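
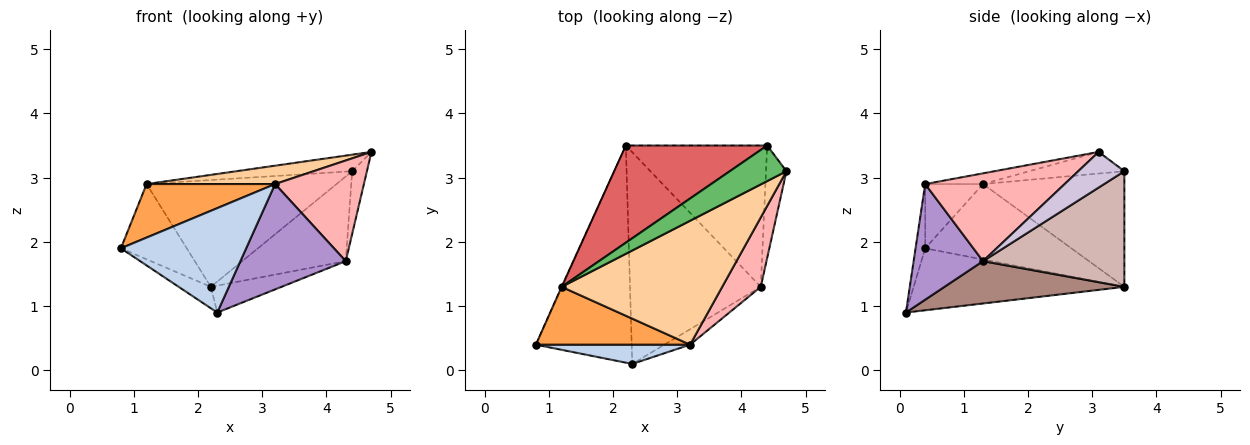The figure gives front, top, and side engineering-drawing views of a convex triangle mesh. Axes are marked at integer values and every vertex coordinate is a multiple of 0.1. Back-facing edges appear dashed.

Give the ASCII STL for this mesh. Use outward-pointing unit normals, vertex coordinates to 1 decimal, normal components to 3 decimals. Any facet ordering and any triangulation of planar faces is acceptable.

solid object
 facet normal -0.541 0.083 -0.837
  outer loop
   vertex 2.2 3.5 1.3
   vertex 2.3 0.1 0.9
   vertex 0.8 0.4 1.9
  endloop
 endfacet
 facet normal -0.075 -0.981 0.181
  outer loop
   vertex 3.2 0.4 2.9
   vertex 0.8 0.4 1.9
   vertex 2.3 0.1 0.9
  endloop
 endfacet
 facet normal -0.292 -0.650 0.702
  outer loop
   vertex 1.2 1.3 2.9
   vertex 0.8 0.4 1.9
   vertex 3.2 0.4 2.9
  endloop
 endfacet
 facet normal -0.066 -0.146 0.987
  outer loop
   vertex 1.2 1.3 2.9
   vertex 3.2 0.4 2.9
   vertex 4.7 3.1 3.4
  endloop
 endfacet
 facet normal -0.327 0.398 0.857
  outer loop
   vertex 1.2 1.3 2.9
   vertex 4.7 3.1 3.4
   vertex 4.4 3.5 3.1
  endloop
 endfacet
 facet normal -0.912 0.411 -0.005
  outer loop
   vertex 1.2 1.3 2.9
   vertex 2.2 3.5 1.3
   vertex 0.8 0.4 1.9
  endloop
 endfacet
 facet normal -0.482 0.648 0.590
  outer loop
   vertex 1.2 1.3 2.9
   vertex 4.4 3.5 3.1
   vertex 2.2 3.5 1.3
  endloop
 endfacet
 facet normal 0.791 -0.504 0.347
  outer loop
   vertex 4.3 1.3 1.7
   vertex 4.7 3.1 3.4
   vertex 3.2 0.4 2.9
  endloop
 endfacet
 facet normal 0.546 -0.829 -0.121
  outer loop
   vertex 4.3 1.3 1.7
   vertex 3.2 0.4 2.9
   vertex 2.3 0.1 0.9
  endloop
 endfacet
 facet normal 0.836 0.267 -0.480
  outer loop
   vertex 4.3 1.3 1.7
   vertex 4.4 3.5 3.1
   vertex 4.7 3.1 3.4
  endloop
 endfacet
 facet normal 0.306 0.120 -0.945
  outer loop
   vertex 4.3 1.3 1.7
   vertex 2.3 0.1 0.9
   vertex 2.2 3.5 1.3
  endloop
 endfacet
 facet normal 0.574 0.421 -0.702
  outer loop
   vertex 4.3 1.3 1.7
   vertex 2.2 3.5 1.3
   vertex 4.4 3.5 3.1
  endloop
 endfacet
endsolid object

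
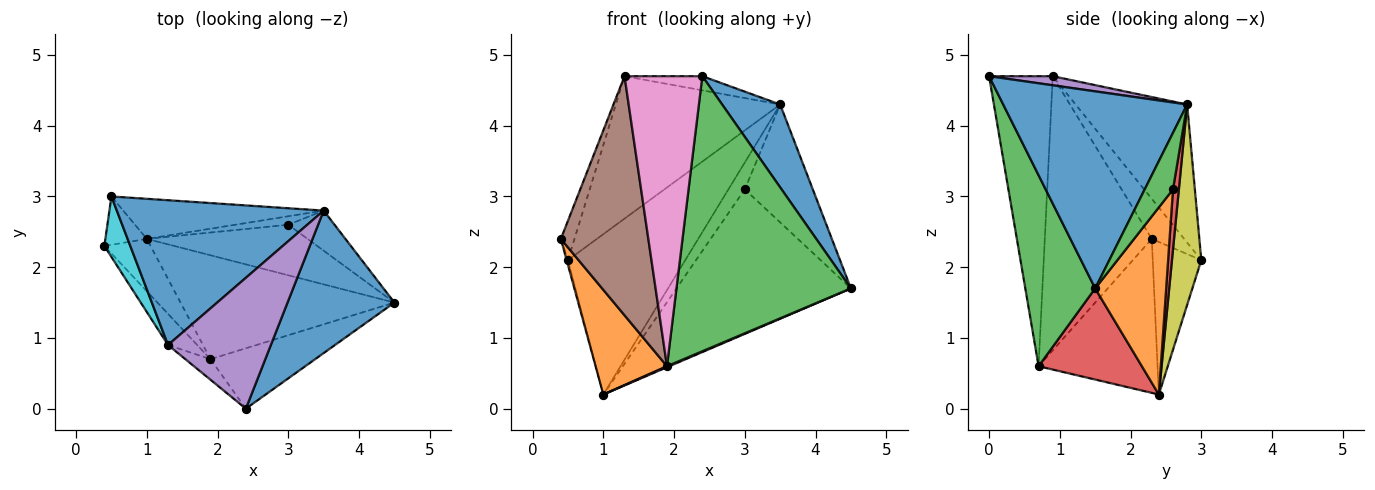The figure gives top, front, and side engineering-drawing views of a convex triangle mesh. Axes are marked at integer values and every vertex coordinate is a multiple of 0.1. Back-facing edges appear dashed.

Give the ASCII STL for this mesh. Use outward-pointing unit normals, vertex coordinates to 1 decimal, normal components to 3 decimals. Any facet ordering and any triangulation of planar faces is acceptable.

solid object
 facet normal 0.847 -0.267 0.459
  outer loop
   vertex 3.5 2.8 4.3
   vertex 2.4 0.0 4.7
   vertex 4.5 1.5 1.7
  endloop
 endfacet
 facet normal -0.830 -0.498 -0.249
  outer loop
   vertex 1.9 0.7 0.6
   vertex 0.4 2.3 2.4
   vertex 1.0 2.4 0.2
  endloop
 endfacet
 facet normal 0.364 -0.910 -0.200
  outer loop
   vertex 1.9 0.7 0.6
   vertex 4.5 1.5 1.7
   vertex 2.4 0.0 4.7
  endloop
 endfacet
 facet normal 0.392 -0.009 -0.920
  outer loop
   vertex 1.9 0.7 0.6
   vertex 1.0 2.4 0.2
   vertex 4.5 1.5 1.7
  endloop
 endfacet
 facet normal 0.088 0.107 0.990
  outer loop
   vertex 1.3 0.9 4.7
   vertex 2.4 0.0 4.7
   vertex 3.5 2.8 4.3
  endloop
 endfacet
 facet normal -0.772 -0.631 -0.082
  outer loop
   vertex 1.3 0.9 4.7
   vertex 0.4 2.3 2.4
   vertex 1.9 0.7 0.6
  endloop
 endfacet
 facet normal -0.632 -0.773 -0.055
  outer loop
   vertex 1.3 0.9 4.7
   vertex 1.9 0.7 0.6
   vertex 2.4 0.0 4.7
  endloop
 endfacet
 facet normal -0.965 0.026 -0.262
  outer loop
   vertex 0.5 3.0 2.1
   vertex 1.0 2.4 0.2
   vertex 0.4 2.3 2.4
  endloop
 endfacet
 facet normal 0.236 0.943 -0.236
  outer loop
   vertex 0.5 3.0 2.1
   vertex 3.5 2.8 4.3
   vertex 1.0 2.4 0.2
  endloop
 endfacet
 facet normal -0.792 0.333 0.512
  outer loop
   vertex 0.5 3.0 2.1
   vertex 0.4 2.3 2.4
   vertex 1.3 0.9 4.7
  endloop
 endfacet
 facet normal -0.430 0.633 0.644
  outer loop
   vertex 0.5 3.0 2.1
   vertex 1.3 0.9 4.7
   vertex 3.5 2.8 4.3
  endloop
 endfacet
 facet normal 0.359 0.881 -0.308
  outer loop
   vertex 3.0 2.6 3.1
   vertex 4.5 1.5 1.7
   vertex 1.0 2.4 0.2
  endloop
 endfacet
 facet normal 0.366 0.881 -0.300
  outer loop
   vertex 3.0 2.6 3.1
   vertex 3.5 2.8 4.3
   vertex 4.5 1.5 1.7
  endloop
 endfacet
 facet normal 0.323 0.902 -0.285
  outer loop
   vertex 3.0 2.6 3.1
   vertex 1.0 2.4 0.2
   vertex 3.5 2.8 4.3
  endloop
 endfacet
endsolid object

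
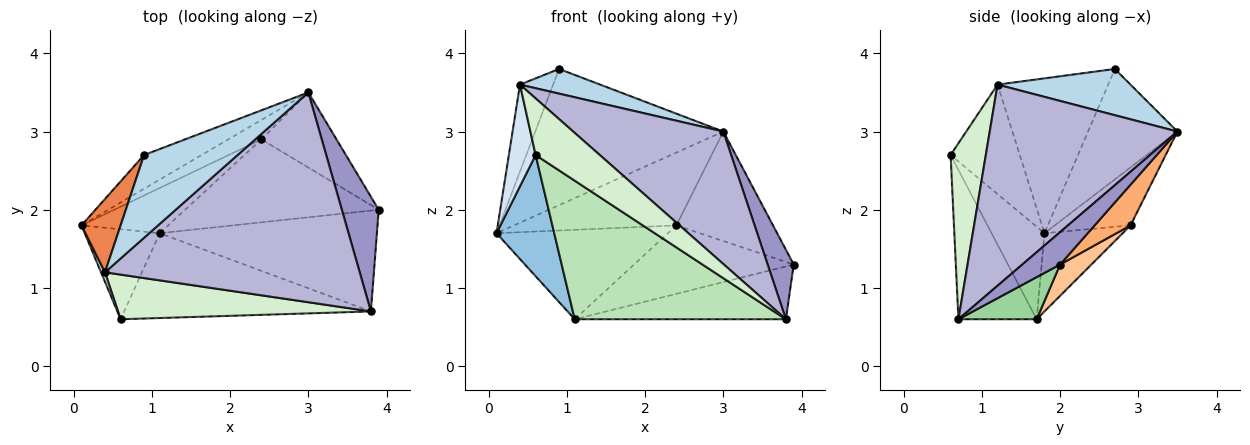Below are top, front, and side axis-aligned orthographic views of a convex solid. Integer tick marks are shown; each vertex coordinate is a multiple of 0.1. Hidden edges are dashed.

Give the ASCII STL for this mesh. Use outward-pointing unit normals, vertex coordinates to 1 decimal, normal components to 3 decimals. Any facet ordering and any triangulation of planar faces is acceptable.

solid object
 facet normal -0.419 0.881 -0.218
  outer loop
   vertex 0.9 2.7 3.8
   vertex 3.0 3.5 3.0
   vertex 0.1 1.8 1.7
  endloop
 endfacet
 facet normal -0.593 -0.647 -0.480
  outer loop
   vertex 1.1 1.7 0.6
   vertex 0.6 0.6 2.7
   vertex 0.1 1.8 1.7
  endloop
 endfacet
 facet normal 0.428 -0.258 0.866
  outer loop
   vertex 0.4 1.2 3.6
   vertex 3.0 3.5 3.0
   vertex 0.9 2.7 3.8
  endloop
 endfacet
 facet normal -0.932 -0.361 0.033
  outer loop
   vertex 0.4 1.2 3.6
   vertex 0.1 1.8 1.7
   vertex 0.6 0.6 2.7
  endloop
 endfacet
 facet normal -0.931 0.279 0.235
  outer loop
   vertex 0.4 1.2 3.6
   vertex 0.9 2.7 3.8
   vertex 0.1 1.8 1.7
  endloop
 endfacet
 facet normal 0.293 0.789 -0.541
  outer loop
   vertex 2.4 2.9 1.8
   vertex 3.0 3.5 3.0
   vertex 3.9 2.0 1.3
  endloop
 endfacet
 facet normal 0.124 0.631 -0.765
  outer loop
   vertex 2.4 2.9 1.8
   vertex 3.9 2.0 1.3
   vertex 1.1 1.7 0.6
  endloop
 endfacet
 facet normal -0.411 0.881 -0.235
  outer loop
   vertex 2.4 2.9 1.8
   vertex 0.1 1.8 1.7
   vertex 3.0 3.5 3.0
  endloop
 endfacet
 facet normal -0.377 0.826 -0.418
  outer loop
   vertex 2.4 2.9 1.8
   vertex 1.1 1.7 0.6
   vertex 0.1 1.8 1.7
  endloop
 endfacet
 facet normal 0.169 0.457 -0.873
  outer loop
   vertex 3.8 0.7 0.6
   vertex 1.1 1.7 0.6
   vertex 3.9 2.0 1.3
  endloop
 endfacet
 facet normal -0.301 -0.813 -0.498
  outer loop
   vertex 3.8 0.7 0.6
   vertex 0.6 0.6 2.7
   vertex 1.1 1.7 0.6
  endloop
 endfacet
 facet normal 0.396 -0.721 0.569
  outer loop
   vertex 3.8 0.7 0.6
   vertex 0.4 1.2 3.6
   vertex 0.6 0.6 2.7
  endloop
 endfacet
 facet normal 0.601 -0.414 0.684
  outer loop
   vertex 3.8 0.7 0.6
   vertex 3.9 2.0 1.3
   vertex 3.0 3.5 3.0
  endloop
 endfacet
 facet normal 0.555 -0.444 0.703
  outer loop
   vertex 3.8 0.7 0.6
   vertex 3.0 3.5 3.0
   vertex 0.4 1.2 3.6
  endloop
 endfacet
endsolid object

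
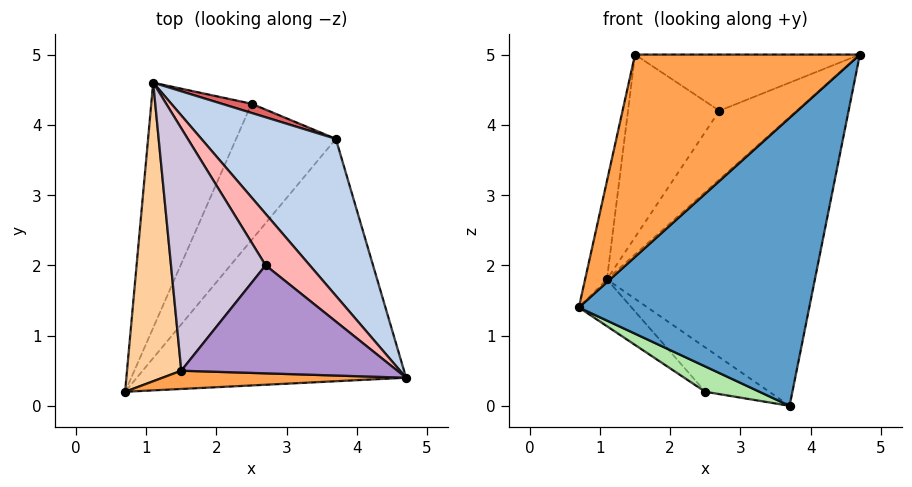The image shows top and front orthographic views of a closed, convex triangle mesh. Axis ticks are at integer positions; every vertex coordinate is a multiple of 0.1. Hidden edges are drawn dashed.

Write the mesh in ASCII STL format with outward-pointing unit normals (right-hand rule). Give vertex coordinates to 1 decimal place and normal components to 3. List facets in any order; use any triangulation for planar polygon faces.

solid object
 facet normal 0.526 -0.651 -0.548
  outer loop
   vertex 3.7 3.8 0.0
   vertex 4.7 0.4 5.0
   vertex 0.7 0.2 1.4
  endloop
 endfacet
 facet normal 0.515 0.753 0.409
  outer loop
   vertex 3.7 3.8 0.0
   vertex 1.1 4.6 1.8
   vertex 4.7 0.4 5.0
  endloop
 endfacet
 facet normal -0.031 -0.995 0.090
  outer loop
   vertex 1.5 0.5 5.0
   vertex 0.7 0.2 1.4
   vertex 4.7 0.4 5.0
  endloop
 endfacet
 facet normal -0.975 0.069 0.211
  outer loop
   vertex 1.5 0.5 5.0
   vertex 1.1 4.6 1.8
   vertex 0.7 0.2 1.4
  endloop
 endfacet
 facet normal -0.734 0.127 -0.667
  outer loop
   vertex 2.5 4.3 0.2
   vertex 0.7 0.2 1.4
   vertex 1.1 4.6 1.8
  endloop
 endfacet
 facet normal -0.233 -0.177 -0.956
  outer loop
   vertex 2.5 4.3 0.2
   vertex 3.7 3.8 0.0
   vertex 0.7 0.2 1.4
  endloop
 endfacet
 facet normal 0.404 0.896 0.186
  outer loop
   vertex 2.5 4.3 0.2
   vertex 1.1 4.6 1.8
   vertex 3.7 3.8 0.0
  endloop
 endfacet
 facet normal 0.371 0.743 0.557
  outer loop
   vertex 2.7 2.0 4.2
   vertex 4.7 0.4 5.0
   vertex 1.1 4.6 1.8
  endloop
 endfacet
 facet normal 0.014 0.462 0.887
  outer loop
   vertex 2.7 2.0 4.2
   vertex 1.5 0.5 5.0
   vertex 4.7 0.4 5.0
  endloop
 endfacet
 facet normal -0.215 0.588 0.780
  outer loop
   vertex 2.7 2.0 4.2
   vertex 1.1 4.6 1.8
   vertex 1.5 0.5 5.0
  endloop
 endfacet
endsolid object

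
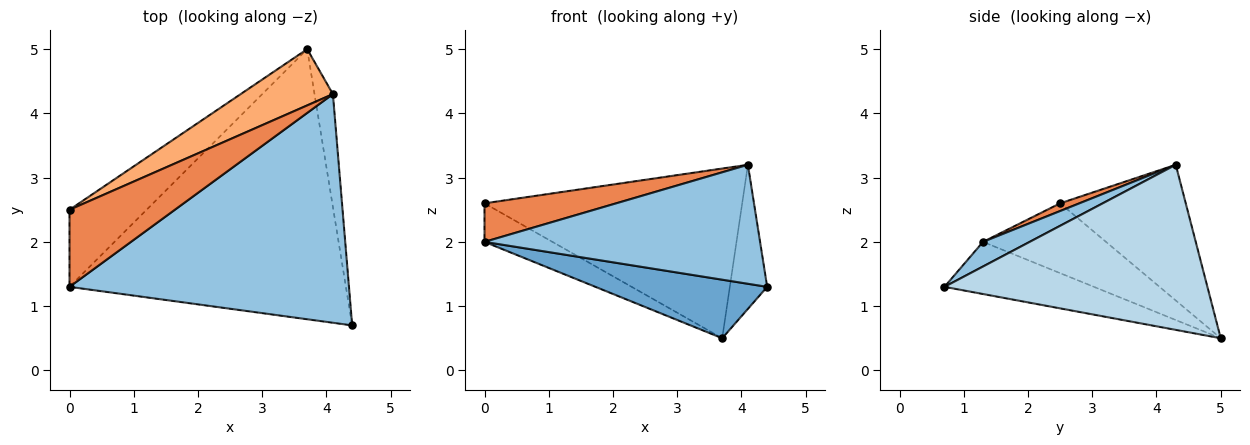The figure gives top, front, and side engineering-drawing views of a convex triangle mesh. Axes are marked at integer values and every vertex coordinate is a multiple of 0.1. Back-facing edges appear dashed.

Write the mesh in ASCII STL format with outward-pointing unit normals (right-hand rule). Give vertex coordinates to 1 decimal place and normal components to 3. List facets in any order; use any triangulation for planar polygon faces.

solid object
 facet normal -0.181 -0.208 -0.961
  outer loop
   vertex 3.7 5.0 0.5
   vertex 4.4 0.7 1.3
   vertex 0.0 1.3 2.0
  endloop
 endfacet
 facet normal 0.078 -0.460 0.884
  outer loop
   vertex 4.1 4.3 3.2
   vertex 0.0 1.3 2.0
   vertex 4.4 0.7 1.3
  endloop
 endfacet
 facet normal 0.984 0.140 -0.110
  outer loop
   vertex 4.1 4.3 3.2
   vertex 4.4 0.7 1.3
   vertex 3.7 5.0 0.5
  endloop
 endfacet
 facet normal -0.629 0.348 -0.695
  outer loop
   vertex 0.0 2.5 2.6
   vertex 3.7 5.0 0.5
   vertex 0.0 1.3 2.0
  endloop
 endfacet
 facet normal 0.065 -0.446 0.893
  outer loop
   vertex 0.0 2.5 2.6
   vertex 0.0 1.3 2.0
   vertex 4.1 4.3 3.2
  endloop
 endfacet
 facet normal -0.420 0.861 0.286
  outer loop
   vertex 0.0 2.5 2.6
   vertex 4.1 4.3 3.2
   vertex 3.7 5.0 0.5
  endloop
 endfacet
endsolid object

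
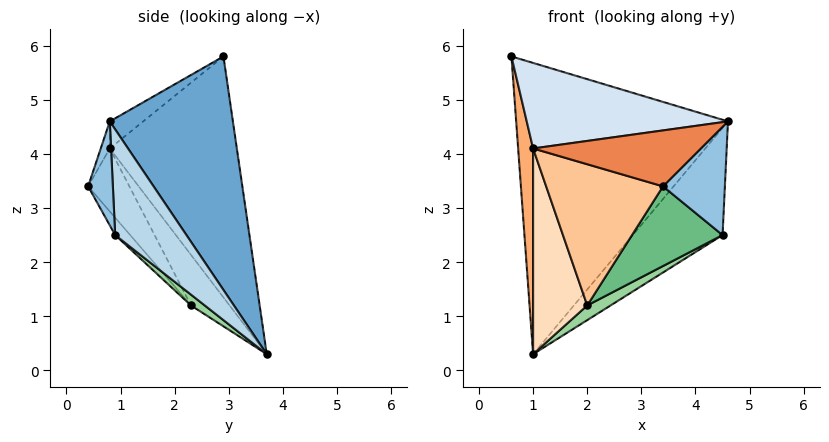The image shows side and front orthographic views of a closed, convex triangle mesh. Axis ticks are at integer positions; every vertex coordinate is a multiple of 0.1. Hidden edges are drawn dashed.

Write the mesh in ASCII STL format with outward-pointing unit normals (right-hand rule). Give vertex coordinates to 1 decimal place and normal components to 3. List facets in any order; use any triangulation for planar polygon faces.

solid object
 facet normal 0.496 0.853 0.160
  outer loop
   vertex 1.0 3.7 0.3
   vertex 0.6 2.9 5.8
   vertex 4.6 0.8 4.6
  endloop
 endfacet
 facet normal 0.371 -0.927 -0.062
  outer loop
   vertex 4.5 0.9 2.5
   vertex 4.6 0.8 4.6
   vertex 3.4 0.4 3.4
  endloop
 endfacet
 facet normal 0.622 0.783 0.008
  outer loop
   vertex 4.5 0.9 2.5
   vertex 1.0 3.7 0.3
   vertex 4.6 0.8 4.6
  endloop
 endfacet
 facet normal -0.106 -0.638 0.763
  outer loop
   vertex 1.0 0.8 4.1
   vertex 4.6 0.8 4.6
   vertex 0.6 2.9 5.8
  endloop
 endfacet
 facet normal -0.050 -0.931 0.361
  outer loop
   vertex 1.0 0.8 4.1
   vertex 3.4 0.4 3.4
   vertex 4.6 0.8 4.6
  endloop
 endfacet
 facet normal -0.989 -0.116 -0.089
  outer loop
   vertex 1.0 0.8 4.1
   vertex 0.6 2.9 5.8
   vertex 1.0 3.7 0.3
  endloop
 endfacet
 facet normal -0.285 -0.808 -0.516
  outer loop
   vertex 2.0 2.3 1.2
   vertex 3.4 0.4 3.4
   vertex 1.0 0.8 4.1
  endloop
 endfacet
 facet normal -0.493 -0.692 -0.528
  outer loop
   vertex 2.0 2.3 1.2
   vertex 1.0 0.8 4.1
   vertex 1.0 3.7 0.3
  endloop
 endfacet
 facet normal -0.131 -0.790 -0.599
  outer loop
   vertex 2.0 2.3 1.2
   vertex 4.5 0.9 2.5
   vertex 3.4 0.4 3.4
  endloop
 endfacet
 facet normal 0.236 -0.401 -0.885
  outer loop
   vertex 2.0 2.3 1.2
   vertex 1.0 3.7 0.3
   vertex 4.5 0.9 2.5
  endloop
 endfacet
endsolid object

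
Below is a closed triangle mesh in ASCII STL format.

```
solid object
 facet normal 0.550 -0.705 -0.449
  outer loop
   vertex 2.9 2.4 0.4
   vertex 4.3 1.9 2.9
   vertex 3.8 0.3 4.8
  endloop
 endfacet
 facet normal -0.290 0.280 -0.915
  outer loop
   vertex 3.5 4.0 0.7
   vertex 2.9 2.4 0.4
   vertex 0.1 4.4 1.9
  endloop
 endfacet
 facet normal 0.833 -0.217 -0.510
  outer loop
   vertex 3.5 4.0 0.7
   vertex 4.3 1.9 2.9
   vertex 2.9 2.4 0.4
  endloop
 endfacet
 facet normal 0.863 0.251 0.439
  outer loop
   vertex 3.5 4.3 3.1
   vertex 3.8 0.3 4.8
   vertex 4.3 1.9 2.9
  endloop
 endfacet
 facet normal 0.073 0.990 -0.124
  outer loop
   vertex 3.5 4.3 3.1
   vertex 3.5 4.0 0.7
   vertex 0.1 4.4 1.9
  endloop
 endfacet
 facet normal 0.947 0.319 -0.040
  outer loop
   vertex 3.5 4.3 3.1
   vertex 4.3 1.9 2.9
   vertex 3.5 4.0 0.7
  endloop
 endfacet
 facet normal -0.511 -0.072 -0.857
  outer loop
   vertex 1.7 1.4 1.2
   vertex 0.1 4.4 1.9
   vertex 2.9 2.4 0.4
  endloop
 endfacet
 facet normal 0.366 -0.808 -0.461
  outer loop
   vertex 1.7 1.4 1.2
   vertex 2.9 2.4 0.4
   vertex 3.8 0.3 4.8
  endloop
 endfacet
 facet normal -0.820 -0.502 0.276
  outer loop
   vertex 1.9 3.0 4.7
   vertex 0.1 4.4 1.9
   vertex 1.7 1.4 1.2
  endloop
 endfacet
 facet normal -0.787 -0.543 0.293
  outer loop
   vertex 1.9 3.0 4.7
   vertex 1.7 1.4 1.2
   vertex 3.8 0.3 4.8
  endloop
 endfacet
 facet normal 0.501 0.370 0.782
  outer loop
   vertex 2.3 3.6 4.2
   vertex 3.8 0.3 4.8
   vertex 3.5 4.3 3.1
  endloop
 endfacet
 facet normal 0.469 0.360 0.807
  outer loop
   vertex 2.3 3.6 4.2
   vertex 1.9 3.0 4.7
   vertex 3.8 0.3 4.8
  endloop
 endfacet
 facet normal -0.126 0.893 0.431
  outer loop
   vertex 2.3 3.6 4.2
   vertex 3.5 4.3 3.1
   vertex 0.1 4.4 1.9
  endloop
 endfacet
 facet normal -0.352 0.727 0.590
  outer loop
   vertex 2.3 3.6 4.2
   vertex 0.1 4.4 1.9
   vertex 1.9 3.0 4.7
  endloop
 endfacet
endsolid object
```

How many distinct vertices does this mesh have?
9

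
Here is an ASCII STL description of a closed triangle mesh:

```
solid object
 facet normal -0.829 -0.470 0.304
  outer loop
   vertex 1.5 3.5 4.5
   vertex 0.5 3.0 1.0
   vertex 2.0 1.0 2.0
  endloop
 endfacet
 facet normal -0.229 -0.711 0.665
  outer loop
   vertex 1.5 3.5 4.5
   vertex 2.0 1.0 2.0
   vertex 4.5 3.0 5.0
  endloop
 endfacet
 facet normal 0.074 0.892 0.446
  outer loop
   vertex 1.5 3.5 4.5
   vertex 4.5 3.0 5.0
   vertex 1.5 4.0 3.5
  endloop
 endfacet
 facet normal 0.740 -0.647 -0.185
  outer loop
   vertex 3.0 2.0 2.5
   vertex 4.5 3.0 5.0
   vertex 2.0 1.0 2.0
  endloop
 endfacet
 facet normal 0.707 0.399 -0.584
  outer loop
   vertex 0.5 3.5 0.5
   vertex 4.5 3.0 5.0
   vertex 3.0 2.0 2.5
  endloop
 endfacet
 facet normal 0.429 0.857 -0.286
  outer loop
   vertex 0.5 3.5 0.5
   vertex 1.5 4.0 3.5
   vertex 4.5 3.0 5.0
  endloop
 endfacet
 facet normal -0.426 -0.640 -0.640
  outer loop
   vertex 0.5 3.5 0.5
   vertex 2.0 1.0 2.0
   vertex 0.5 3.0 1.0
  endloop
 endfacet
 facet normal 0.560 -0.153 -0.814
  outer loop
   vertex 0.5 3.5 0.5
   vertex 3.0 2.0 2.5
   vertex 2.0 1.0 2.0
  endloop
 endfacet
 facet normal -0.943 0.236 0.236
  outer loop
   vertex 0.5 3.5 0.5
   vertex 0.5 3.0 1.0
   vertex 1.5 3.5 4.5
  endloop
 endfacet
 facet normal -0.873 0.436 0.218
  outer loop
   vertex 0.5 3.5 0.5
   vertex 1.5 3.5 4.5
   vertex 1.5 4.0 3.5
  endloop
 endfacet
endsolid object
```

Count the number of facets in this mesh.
10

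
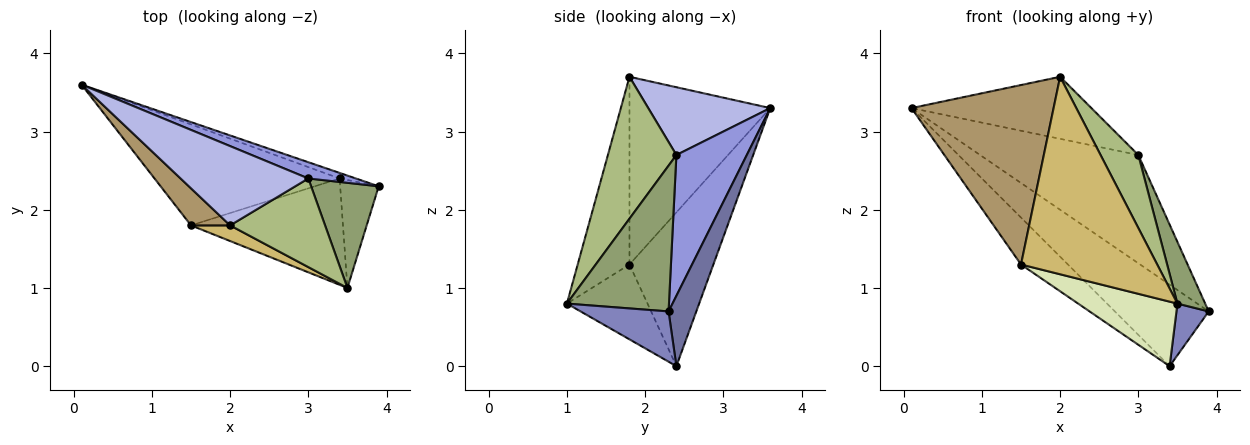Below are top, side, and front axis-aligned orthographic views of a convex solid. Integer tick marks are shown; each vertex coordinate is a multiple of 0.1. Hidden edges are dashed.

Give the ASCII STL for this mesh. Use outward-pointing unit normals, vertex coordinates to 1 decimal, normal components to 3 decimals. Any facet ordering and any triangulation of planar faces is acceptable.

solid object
 facet normal 0.283 0.957 -0.065
  outer loop
   vertex 3.4 2.4 0.0
   vertex 0.1 3.6 3.3
   vertex 3.9 2.3 0.7
  endloop
 endfacet
 facet normal 0.762 -0.279 -0.584
  outer loop
   vertex 3.4 2.4 0.0
   vertex 3.9 2.3 0.7
   vertex 3.5 1.0 0.8
  endloop
 endfacet
 facet normal 0.403 0.905 0.136
  outer loop
   vertex 3.0 2.4 2.7
   vertex 3.9 2.3 0.7
   vertex 0.1 3.6 3.3
  endloop
 endfacet
 facet normal 0.386 0.569 0.727
  outer loop
   vertex 3.0 2.4 2.7
   vertex 0.1 3.6 3.3
   vertex 2.0 1.8 3.7
  endloop
 endfacet
 facet normal 0.881 -0.240 0.408
  outer loop
   vertex 3.0 2.4 2.7
   vertex 3.5 1.0 0.8
   vertex 3.9 2.3 0.7
  endloop
 endfacet
 facet normal 0.756 -0.416 0.506
  outer loop
   vertex 3.0 2.4 2.7
   vertex 2.0 1.8 3.7
   vertex 3.5 1.0 0.8
  endloop
 endfacet
 facet normal -0.602 0.337 -0.724
  outer loop
   vertex 1.5 1.8 1.3
   vertex 0.1 3.6 3.3
   vertex 3.4 2.4 0.0
  endloop
 endfacet
 facet normal -0.388 -0.478 -0.788
  outer loop
   vertex 1.5 1.8 1.3
   vertex 3.4 2.4 0.0
   vertex 3.5 1.0 0.8
  endloop
 endfacet
 facet normal -0.696 -0.703 0.145
  outer loop
   vertex 1.5 1.8 1.3
   vertex 2.0 1.8 3.7
   vertex 0.1 3.6 3.3
  endloop
 endfacet
 facet normal -0.354 -0.932 0.074
  outer loop
   vertex 1.5 1.8 1.3
   vertex 3.5 1.0 0.8
   vertex 2.0 1.8 3.7
  endloop
 endfacet
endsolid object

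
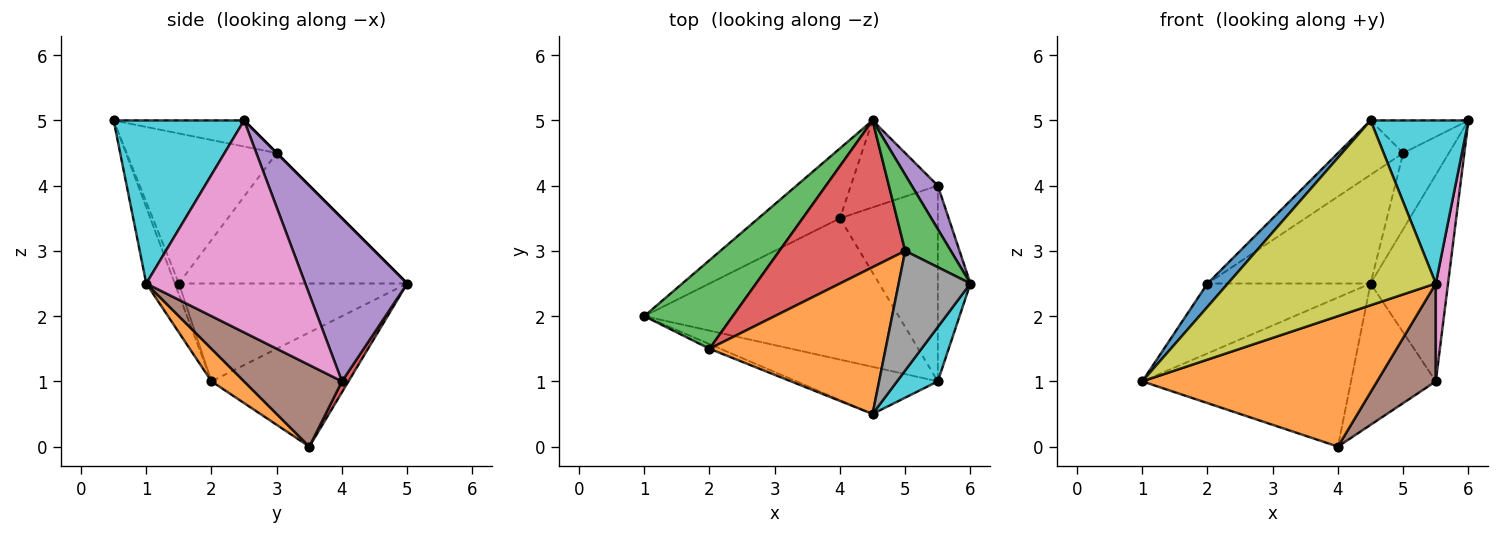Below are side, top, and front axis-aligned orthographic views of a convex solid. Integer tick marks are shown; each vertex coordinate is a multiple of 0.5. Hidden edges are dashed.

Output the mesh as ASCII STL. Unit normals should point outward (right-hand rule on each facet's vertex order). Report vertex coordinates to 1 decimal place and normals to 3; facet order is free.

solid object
 facet normal -0.511 0.778 -0.365
  outer loop
   vertex 4.0 3.5 0.0
   vertex 1.0 2.0 1.0
   vertex 4.5 5.0 2.5
  endloop
 endfacet
 facet normal 0.094 -0.675 -0.732
  outer loop
   vertex 5.5 1.0 2.5
   vertex 1.0 2.0 1.0
   vertex 4.0 3.5 0.0
  endloop
 endfacet
 facet normal 0.000 0.707 0.707
  outer loop
   vertex 5.0 3.0 4.5
   vertex 6.0 2.5 5.0
   vertex 4.5 5.0 2.5
  endloop
 endfacet
 facet normal 0.065 0.850 -0.523
  outer loop
   vertex 5.5 4.0 1.0
   vertex 4.0 3.5 0.0
   vertex 4.5 5.0 2.5
  endloop
 endfacet
 facet normal 0.790 0.600 0.126
  outer loop
   vertex 5.5 4.0 1.0
   vertex 4.5 5.0 2.5
   vertex 6.0 2.5 5.0
  endloop
 endfacet
 facet normal 0.598 -0.359 -0.717
  outer loop
   vertex 5.5 4.0 1.0
   vertex 5.5 1.0 2.5
   vertex 4.0 3.5 0.0
  endloop
 endfacet
 facet normal 0.986 -0.076 -0.152
  outer loop
   vertex 5.5 4.0 1.0
   vertex 6.0 2.5 5.0
   vertex 5.5 1.0 2.5
  endloop
 endfacet
 facet normal -0.331 0.248 0.910
  outer loop
   vertex 4.5 0.5 5.0
   vertex 6.0 2.5 5.0
   vertex 5.0 3.0 4.5
  endloop
 endfacet
 facet normal -0.132 -0.961 -0.245
  outer loop
   vertex 4.5 0.5 5.0
   vertex 1.0 2.0 1.0
   vertex 5.5 1.0 2.5
  endloop
 endfacet
 facet normal 0.784 -0.588 0.196
  outer loop
   vertex 4.5 0.5 5.0
   vertex 5.5 1.0 2.5
   vertex 6.0 2.5 5.0
  endloop
 endfacet
 facet normal -0.192 -0.962 -0.192
  outer loop
   vertex 2.0 1.5 2.5
   vertex 1.0 2.0 1.0
   vertex 4.5 0.5 5.0
  endloop
 endfacet
 facet normal -0.624 0.271 0.733
  outer loop
   vertex 2.0 1.5 2.5
   vertex 4.5 0.5 5.0
   vertex 5.0 3.0 4.5
  endloop
 endfacet
 facet normal -0.655 0.468 0.593
  outer loop
   vertex 2.0 1.5 2.5
   vertex 4.5 5.0 2.5
   vertex 1.0 2.0 1.0
  endloop
 endfacet
 facet normal -0.640 0.457 0.617
  outer loop
   vertex 2.0 1.5 2.5
   vertex 5.0 3.0 4.5
   vertex 4.5 5.0 2.5
  endloop
 endfacet
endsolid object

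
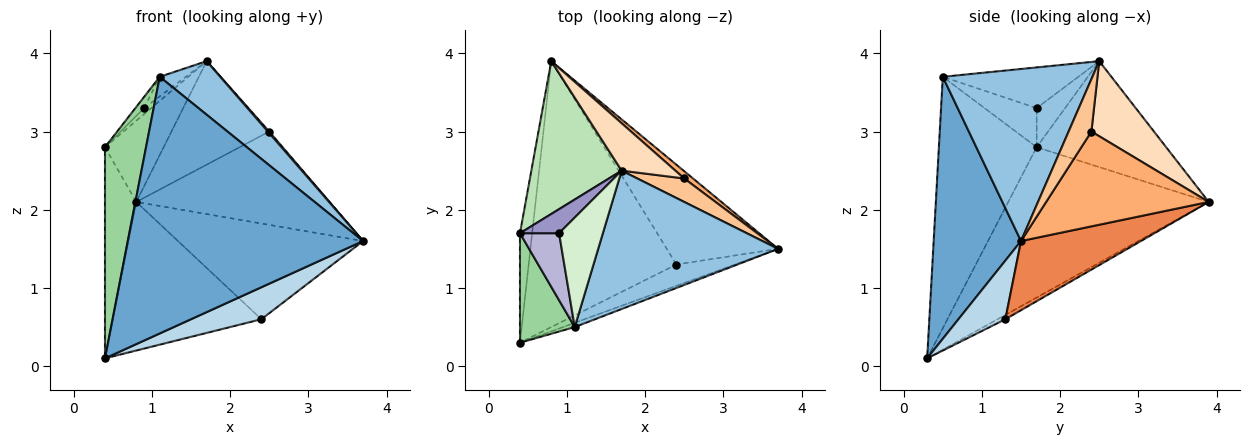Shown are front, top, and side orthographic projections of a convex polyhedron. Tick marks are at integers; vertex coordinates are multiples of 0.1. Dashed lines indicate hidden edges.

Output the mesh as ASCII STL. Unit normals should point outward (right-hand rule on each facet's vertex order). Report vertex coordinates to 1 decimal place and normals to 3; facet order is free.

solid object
 facet normal 0.348 -0.937 -0.016
  outer loop
   vertex 1.1 0.5 3.7
   vertex 0.4 0.3 0.1
   vertex 3.7 1.5 1.6
  endloop
 endfacet
 facet normal 0.666 -0.269 0.696
  outer loop
   vertex 1.1 0.5 3.7
   vertex 3.7 1.5 1.6
   vertex 1.7 2.5 3.9
  endloop
 endfacet
 facet normal 0.485 -0.728 -0.485
  outer loop
   vertex 2.4 1.3 0.6
   vertex 3.7 1.5 1.6
   vertex 0.4 0.3 0.1
  endloop
 endfacet
 facet normal -0.026 0.488 -0.873
  outer loop
   vertex 2.4 1.3 0.6
   vertex 0.4 0.3 0.1
   vertex 0.8 3.9 2.1
  endloop
 endfacet
 facet normal 0.409 0.632 -0.658
  outer loop
   vertex 2.4 1.3 0.6
   vertex 0.8 3.9 2.1
   vertex 3.7 1.5 1.6
  endloop
 endfacet
 facet normal 0.643 0.764 0.060
  outer loop
   vertex 2.5 2.4 3.0
   vertex 3.7 1.5 1.6
   vertex 0.8 3.9 2.1
  endloop
 endfacet
 facet normal 0.744 -0.044 0.666
  outer loop
   vertex 2.5 2.4 3.0
   vertex 1.7 2.5 3.9
   vertex 3.7 1.5 1.6
  endloop
 endfacet
 facet normal 0.503 0.786 0.360
  outer loop
   vertex 2.5 2.4 3.0
   vertex 0.8 3.9 2.1
   vertex 1.7 2.5 3.9
  endloop
 endfacet
 facet normal -0.985 0.154 -0.080
  outer loop
   vertex 0.4 1.7 2.8
   vertex 0.8 3.9 2.1
   vertex 0.4 0.3 0.1
  endloop
 endfacet
 facet normal -0.904 -0.380 0.197
  outer loop
   vertex 0.4 1.7 2.8
   vertex 0.4 0.3 0.1
   vertex 1.1 0.5 3.7
  endloop
 endfacet
 facet normal -0.719 0.326 0.613
  outer loop
   vertex 0.4 1.7 2.8
   vertex 1.7 2.5 3.9
   vertex 0.8 3.9 2.1
  endloop
 endfacet
 facet normal -0.675 0.130 0.727
  outer loop
   vertex 0.9 1.7 3.3
   vertex 1.1 0.5 3.7
   vertex 1.7 2.5 3.9
  endloop
 endfacet
 facet normal -0.696 0.174 0.696
  outer loop
   vertex 0.9 1.7 3.3
   vertex 1.7 2.5 3.9
   vertex 0.4 1.7 2.8
  endloop
 endfacet
 facet normal -0.702 0.117 0.702
  outer loop
   vertex 0.9 1.7 3.3
   vertex 0.4 1.7 2.8
   vertex 1.1 0.5 3.7
  endloop
 endfacet
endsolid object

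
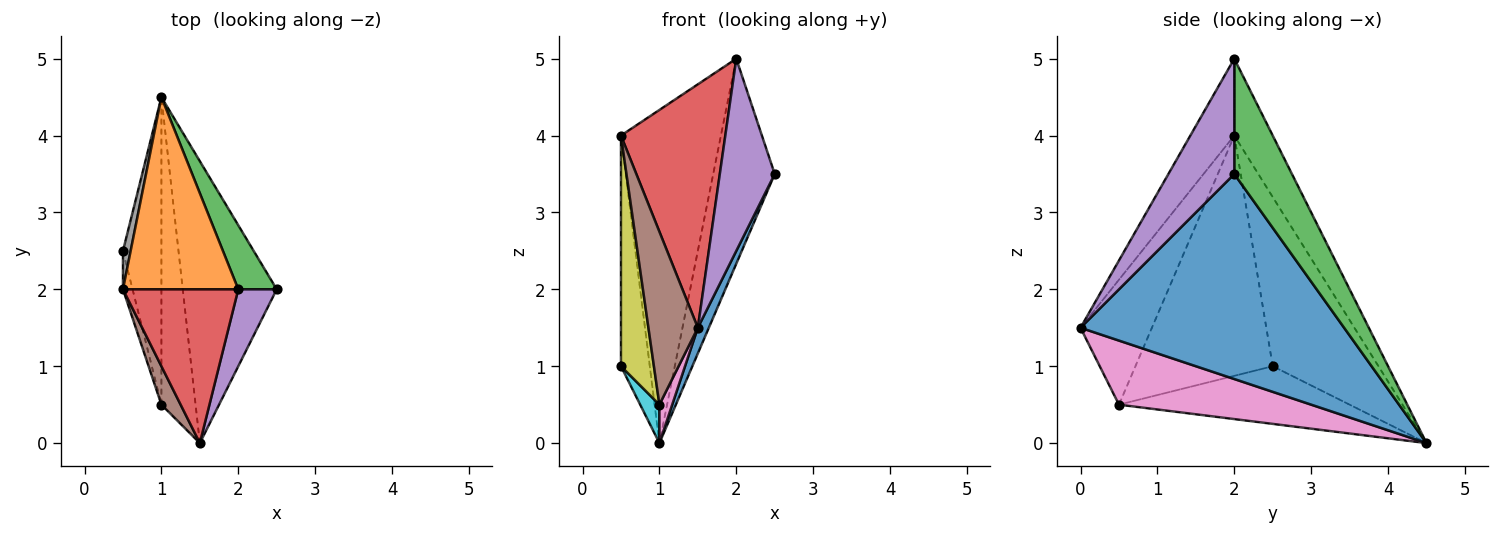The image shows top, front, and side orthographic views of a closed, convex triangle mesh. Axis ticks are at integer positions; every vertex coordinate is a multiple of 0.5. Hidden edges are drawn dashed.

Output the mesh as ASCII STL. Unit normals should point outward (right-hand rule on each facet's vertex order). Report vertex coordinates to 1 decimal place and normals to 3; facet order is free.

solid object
 facet normal 0.908 -0.038 -0.416
  outer loop
   vertex 1.5 0.0 1.5
   vertex 1.0 4.5 0.0
   vertex 2.5 2.0 3.5
  endloop
 endfacet
 facet normal -0.316 0.822 0.474
  outer loop
   vertex 2.0 2.0 5.0
   vertex 1.0 4.5 0.0
   vertex 0.5 2.0 4.0
  endloop
 endfacet
 facet normal 0.667 0.711 0.222
  outer loop
   vertex 2.0 2.0 5.0
   vertex 2.5 2.0 3.5
   vertex 1.0 4.5 0.0
  endloop
 endfacet
 facet normal -0.335 -0.797 0.503
  outer loop
   vertex 2.0 2.0 5.0
   vertex 0.5 2.0 4.0
   vertex 1.5 0.0 1.5
  endloop
 endfacet
 facet normal 0.744 -0.620 0.248
  outer loop
   vertex 2.0 2.0 5.0
   vertex 1.5 0.0 1.5
   vertex 2.5 2.0 3.5
  endloop
 endfacet
 facet normal -0.816 -0.565 0.125
  outer loop
   vertex 1.0 0.5 0.5
   vertex 1.5 0.0 1.5
   vertex 0.5 2.0 4.0
  endloop
 endfacet
 facet normal 0.881 -0.059 -0.470
  outer loop
   vertex 1.0 0.5 0.5
   vertex 1.0 4.5 0.0
   vertex 1.5 0.0 1.5
  endloop
 endfacet
 facet normal -0.964 0.263 0.044
  outer loop
   vertex 0.5 2.5 1.0
   vertex 0.5 2.0 4.0
   vertex 1.0 4.5 0.0
  endloop
 endfacet
 facet normal -0.972 -0.233 -0.039
  outer loop
   vertex 0.5 2.5 1.0
   vertex 1.0 0.5 0.5
   vertex 0.5 2.0 4.0
  endloop
 endfacet
 facet normal -0.830 -0.069 -0.553
  outer loop
   vertex 0.5 2.5 1.0
   vertex 1.0 4.5 0.0
   vertex 1.0 0.5 0.5
  endloop
 endfacet
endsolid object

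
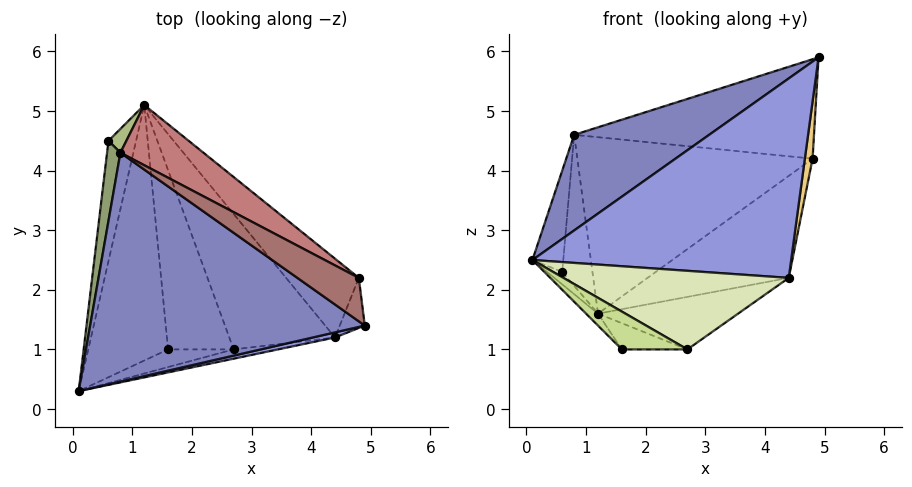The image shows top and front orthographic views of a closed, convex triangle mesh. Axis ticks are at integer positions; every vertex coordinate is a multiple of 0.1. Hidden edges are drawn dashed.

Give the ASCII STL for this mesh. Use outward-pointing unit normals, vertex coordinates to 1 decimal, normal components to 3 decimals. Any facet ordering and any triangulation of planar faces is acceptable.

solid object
 facet normal -0.714 0.033 -0.699
  outer loop
   vertex 1.6 1.0 1.0
   vertex 0.1 0.3 2.5
   vertex 1.2 5.1 1.6
  endloop
 endfacet
 facet normal -0.492 -0.336 0.803
  outer loop
   vertex 0.8 4.3 4.6
   vertex 0.1 0.3 2.5
   vertex 4.9 1.4 5.9
  endloop
 endfacet
 facet normal 0.206 -0.978 0.025
  outer loop
   vertex 4.4 1.2 2.2
   vertex 4.9 1.4 5.9
   vertex 0.1 0.3 2.5
  endloop
 endfacet
 facet normal -0.784 0.064 -0.617
  outer loop
   vertex 0.6 4.5 2.3
   vertex 1.2 5.1 1.6
   vertex 0.1 0.3 2.5
  endloop
 endfacet
 facet normal -0.988 0.122 0.097
  outer loop
   vertex 0.6 4.5 2.3
   vertex 0.1 0.3 2.5
   vertex 0.8 4.3 4.6
  endloop
 endfacet
 facet normal -0.627 0.769 0.121
  outer loop
   vertex 0.6 4.5 2.3
   vertex 0.8 4.3 4.6
   vertex 1.2 5.1 1.6
  endloop
 endfacet
 facet normal 0.000 -0.906 -0.423
  outer loop
   vertex 2.7 1.0 1.0
   vertex 0.1 0.3 2.5
   vertex 1.6 1.0 1.0
  endloop
 endfacet
 facet normal 0.196 -0.974 -0.115
  outer loop
   vertex 2.7 1.0 1.0
   vertex 4.4 1.2 2.2
   vertex 0.1 0.3 2.5
  endloop
 endfacet
 facet normal 0.000 0.145 -0.989
  outer loop
   vertex 2.7 1.0 1.0
   vertex 1.6 1.0 1.0
   vertex 1.2 5.1 1.6
  endloop
 endfacet
 facet normal 0.524 0.308 -0.794
  outer loop
   vertex 2.7 1.0 1.0
   vertex 1.2 5.1 1.6
   vertex 4.4 1.2 2.2
  endloop
 endfacet
 facet normal 0.982 -0.143 -0.125
  outer loop
   vertex 4.8 2.2 4.2
   vertex 4.9 1.4 5.9
   vertex 4.4 1.2 2.2
  endloop
 endfacet
 facet normal 0.733 0.538 -0.416
  outer loop
   vertex 4.8 2.2 4.2
   vertex 4.4 1.2 2.2
   vertex 1.2 5.1 1.6
  endloop
 endfacet
 facet normal 0.462 0.813 0.355
  outer loop
   vertex 4.8 2.2 4.2
   vertex 0.8 4.3 4.6
   vertex 4.9 1.4 5.9
  endloop
 endfacet
 facet normal 0.468 0.837 0.285
  outer loop
   vertex 4.8 2.2 4.2
   vertex 1.2 5.1 1.6
   vertex 0.8 4.3 4.6
  endloop
 endfacet
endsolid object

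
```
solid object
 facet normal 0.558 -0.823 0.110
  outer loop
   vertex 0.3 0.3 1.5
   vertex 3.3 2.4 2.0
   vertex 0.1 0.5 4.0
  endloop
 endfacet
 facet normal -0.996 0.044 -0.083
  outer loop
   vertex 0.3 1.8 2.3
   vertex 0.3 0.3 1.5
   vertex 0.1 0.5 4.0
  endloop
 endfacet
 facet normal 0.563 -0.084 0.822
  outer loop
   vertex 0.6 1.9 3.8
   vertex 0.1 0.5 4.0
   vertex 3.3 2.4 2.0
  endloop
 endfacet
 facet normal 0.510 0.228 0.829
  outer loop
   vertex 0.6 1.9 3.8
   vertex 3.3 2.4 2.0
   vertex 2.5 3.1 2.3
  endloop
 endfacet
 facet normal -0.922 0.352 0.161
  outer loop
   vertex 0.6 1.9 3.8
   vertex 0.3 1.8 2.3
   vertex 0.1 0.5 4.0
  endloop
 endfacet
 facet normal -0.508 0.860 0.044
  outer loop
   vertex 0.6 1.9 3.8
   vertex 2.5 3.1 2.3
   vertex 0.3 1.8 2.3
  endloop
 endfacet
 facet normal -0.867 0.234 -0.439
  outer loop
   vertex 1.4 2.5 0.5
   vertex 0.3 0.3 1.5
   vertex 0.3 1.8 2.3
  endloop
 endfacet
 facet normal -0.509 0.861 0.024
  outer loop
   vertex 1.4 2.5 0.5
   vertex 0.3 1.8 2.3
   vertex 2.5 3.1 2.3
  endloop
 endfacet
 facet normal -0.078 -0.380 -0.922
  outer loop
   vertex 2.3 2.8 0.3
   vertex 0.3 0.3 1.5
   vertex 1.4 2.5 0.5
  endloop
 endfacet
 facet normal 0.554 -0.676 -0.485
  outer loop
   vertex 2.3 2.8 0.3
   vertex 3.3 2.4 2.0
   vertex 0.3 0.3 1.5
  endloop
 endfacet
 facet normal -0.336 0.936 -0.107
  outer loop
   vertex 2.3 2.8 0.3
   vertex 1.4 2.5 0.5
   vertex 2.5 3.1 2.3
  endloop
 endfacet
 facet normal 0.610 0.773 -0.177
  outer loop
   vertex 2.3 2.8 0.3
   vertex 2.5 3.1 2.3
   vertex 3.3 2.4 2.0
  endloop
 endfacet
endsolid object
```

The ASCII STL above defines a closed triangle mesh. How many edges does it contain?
18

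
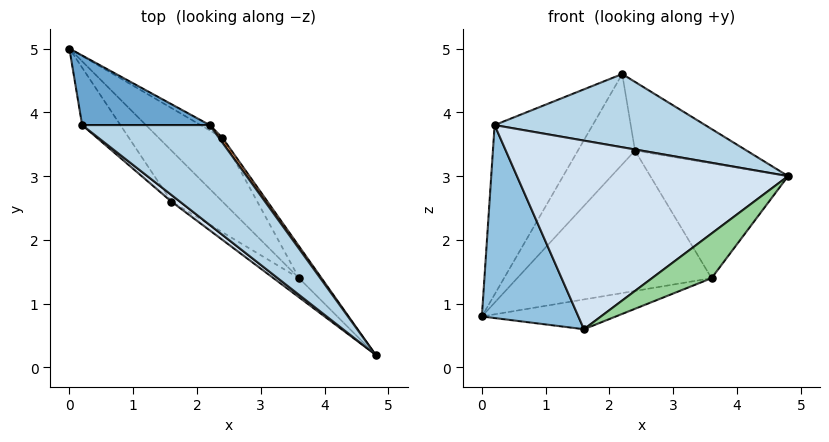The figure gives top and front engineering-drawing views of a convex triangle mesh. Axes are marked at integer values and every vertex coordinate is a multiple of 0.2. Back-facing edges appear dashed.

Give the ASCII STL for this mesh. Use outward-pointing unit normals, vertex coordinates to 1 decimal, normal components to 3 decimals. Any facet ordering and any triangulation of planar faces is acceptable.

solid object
 facet normal -0.150 0.914 0.376
  outer loop
   vertex 0.2 3.8 3.8
   vertex 2.2 3.8 4.6
   vertex 0.0 5.0 0.8
  endloop
 endfacet
 facet normal -0.827 -0.538 -0.160
  outer loop
   vertex 0.2 3.8 3.8
   vertex 0.0 5.0 0.8
   vertex 1.6 2.6 0.6
  endloop
 endfacet
 facet normal -0.307 -0.563 0.767
  outer loop
   vertex 0.2 3.8 3.8
   vertex 4.8 0.2 3.0
   vertex 2.2 3.8 4.6
  endloop
 endfacet
 facet normal -0.613 -0.790 0.028
  outer loop
   vertex 0.2 3.8 3.8
   vertex 1.6 2.6 0.6
   vertex 4.8 0.2 3.0
  endloop
 endfacet
 facet normal 0.543 0.839 -0.049
  outer loop
   vertex 2.4 3.6 3.4
   vertex 0.0 5.0 0.8
   vertex 2.2 3.8 4.6
  endloop
 endfacet
 facet normal 0.819 0.573 0.041
  outer loop
   vertex 2.4 3.6 3.4
   vertex 2.2 3.8 4.6
   vertex 4.8 0.2 3.0
  endloop
 endfacet
 facet normal 0.700 0.650 -0.296
  outer loop
   vertex 3.6 1.4 1.4
   vertex 0.0 5.0 0.8
   vertex 2.4 3.6 3.4
  endloop
 endfacet
 facet normal 0.797 0.582 -0.162
  outer loop
   vertex 3.6 1.4 1.4
   vertex 2.4 3.6 3.4
   vertex 4.8 0.2 3.0
  endloop
 endfacet
 facet normal 0.544 0.423 -0.725
  outer loop
   vertex 3.6 1.4 1.4
   vertex 1.6 2.6 0.6
   vertex 0.0 5.0 0.8
  endloop
 endfacet
 facet normal -0.367 -0.855 -0.367
  outer loop
   vertex 3.6 1.4 1.4
   vertex 4.8 0.2 3.0
   vertex 1.6 2.6 0.6
  endloop
 endfacet
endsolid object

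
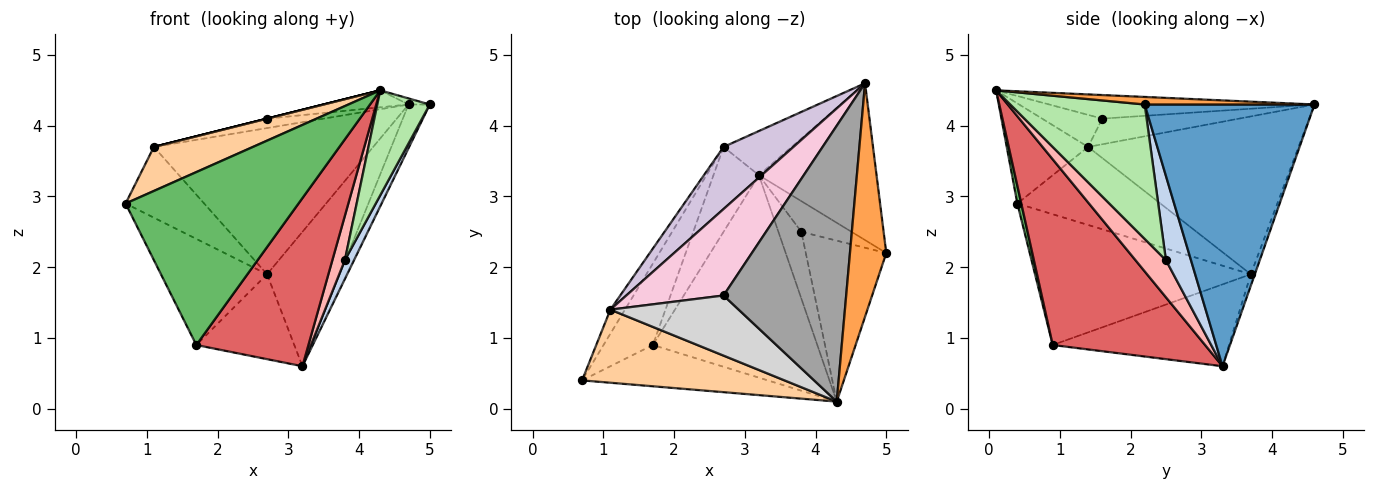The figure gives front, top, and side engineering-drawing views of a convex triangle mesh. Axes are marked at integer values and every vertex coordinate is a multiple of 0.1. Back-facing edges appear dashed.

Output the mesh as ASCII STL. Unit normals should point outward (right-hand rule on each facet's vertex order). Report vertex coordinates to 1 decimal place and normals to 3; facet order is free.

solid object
 facet normal 0.906 0.113 -0.407
  outer loop
   vertex 3.2 3.3 0.6
   vertex 4.7 4.6 4.3
   vertex 5.0 2.2 4.3
  endloop
 endfacet
 facet normal 0.820 -0.300 -0.488
  outer loop
   vertex 3.8 2.5 2.1
   vertex 3.2 3.3 0.6
   vertex 5.0 2.2 4.3
  endloop
 endfacet
 facet normal 0.203 0.025 0.979
  outer loop
   vertex 4.3 0.1 4.5
   vertex 5.0 2.2 4.3
   vertex 4.7 4.6 4.3
  endloop
 endfacet
 facet normal -0.390 -0.475 0.789
  outer loop
   vertex 4.3 0.1 4.5
   vertex 1.1 1.4 3.7
   vertex 0.7 0.4 2.9
  endloop
 endfacet
 facet normal 0.022 -0.972 -0.232
  outer loop
   vertex 4.3 0.1 4.5
   vertex 0.7 0.4 2.9
   vertex 1.7 0.9 0.9
  endloop
 endfacet
 facet normal 0.814 -0.318 -0.487
  outer loop
   vertex 4.3 0.1 4.5
   vertex 3.8 2.5 2.1
   vertex 5.0 2.2 4.3
  endloop
 endfacet
 facet normal 0.656 -0.482 -0.581
  outer loop
   vertex 4.3 0.1 4.5
   vertex 1.7 0.9 0.9
   vertex 3.2 3.3 0.6
  endloop
 endfacet
 facet normal 0.803 -0.330 -0.497
  outer loop
   vertex 4.3 0.1 4.5
   vertex 3.2 3.3 0.6
   vertex 3.8 2.5 2.1
  endloop
 endfacet
 facet normal -0.052 0.949 -0.312
  outer loop
   vertex 2.7 3.7 1.9
   vertex 4.7 4.6 4.3
   vertex 3.2 3.3 0.6
  endloop
 endfacet
 facet normal -0.662 0.690 0.293
  outer loop
   vertex 2.7 3.7 1.9
   vertex 1.1 1.4 3.7
   vertex 4.7 4.6 4.3
  endloop
 endfacet
 facet normal -0.865 0.475 -0.162
  outer loop
   vertex 2.7 3.7 1.9
   vertex 0.7 0.4 2.9
   vertex 1.1 1.4 3.7
  endloop
 endfacet
 facet normal -0.850 0.418 -0.320
  outer loop
   vertex 2.7 3.7 1.9
   vertex 1.7 0.9 0.9
   vertex 0.7 0.4 2.9
  endloop
 endfacet
 facet normal -0.786 0.437 -0.437
  outer loop
   vertex 2.7 3.7 1.9
   vertex 3.2 3.3 0.6
   vertex 1.7 0.9 0.9
  endloop
 endfacet
 facet normal -0.254 0.105 0.962
  outer loop
   vertex 2.7 1.6 4.1
   vertex 4.7 4.6 4.3
   vertex 1.1 1.4 3.7
  endloop
 endfacet
 facet normal -0.189 0.060 0.980
  outer loop
   vertex 2.7 1.6 4.1
   vertex 4.3 0.1 4.5
   vertex 4.7 4.6 4.3
  endloop
 endfacet
 facet normal -0.243 0.000 0.970
  outer loop
   vertex 2.7 1.6 4.1
   vertex 1.1 1.4 3.7
   vertex 4.3 0.1 4.5
  endloop
 endfacet
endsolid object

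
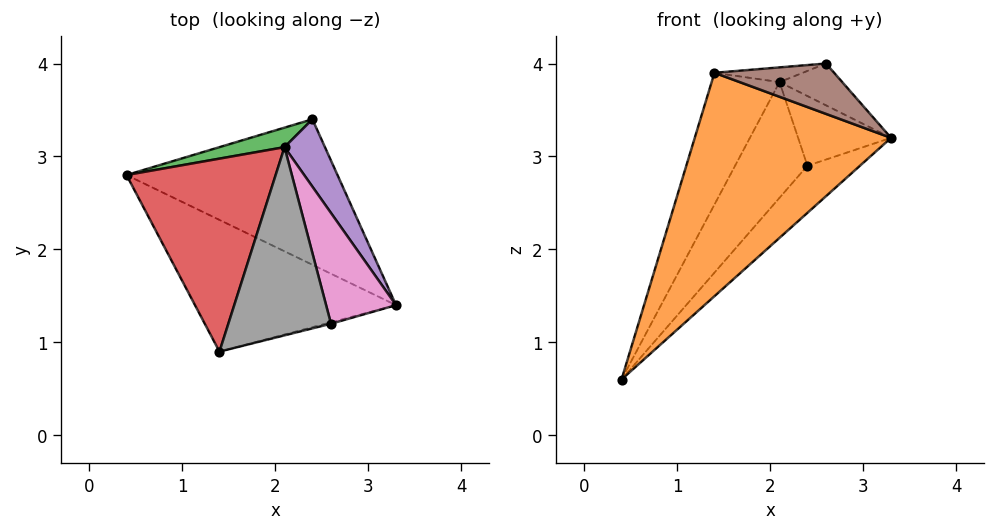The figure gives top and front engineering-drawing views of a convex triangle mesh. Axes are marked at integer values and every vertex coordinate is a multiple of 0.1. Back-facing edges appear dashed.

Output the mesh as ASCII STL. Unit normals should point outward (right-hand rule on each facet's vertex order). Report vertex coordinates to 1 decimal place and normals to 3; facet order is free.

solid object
 facet normal 0.708 0.218 -0.672
  outer loop
   vertex 2.4 3.4 2.9
   vertex 3.3 1.4 3.2
   vertex 0.4 2.8 0.6
  endloop
 endfacet
 facet normal 0.040 -0.861 -0.508
  outer loop
   vertex 1.4 0.9 3.9
   vertex 0.4 2.8 0.6
   vertex 3.3 1.4 3.2
  endloop
 endfacet
 facet normal -0.438 0.886 0.150
  outer loop
   vertex 2.1 3.1 3.8
   vertex 2.4 3.4 2.9
   vertex 0.4 2.8 0.6
  endloop
 endfacet
 facet normal -0.856 0.292 0.427
  outer loop
   vertex 2.1 3.1 3.8
   vertex 0.4 2.8 0.6
   vertex 1.4 0.9 3.9
  endloop
 endfacet
 facet normal 0.807 0.425 0.411
  outer loop
   vertex 2.1 3.1 3.8
   vertex 3.3 1.4 3.2
   vertex 2.4 3.4 2.9
  endloop
 endfacet
 facet normal 0.245 -0.969 -0.028
  outer loop
   vertex 2.6 1.2 4.0
   vertex 1.4 0.9 3.9
   vertex 3.3 1.4 3.2
  endloop
 endfacet
 facet normal 0.696 0.254 0.672
  outer loop
   vertex 2.6 1.2 4.0
   vertex 3.3 1.4 3.2
   vertex 2.1 3.1 3.8
  endloop
 endfacet
 facet normal -0.102 0.078 0.992
  outer loop
   vertex 2.6 1.2 4.0
   vertex 2.1 3.1 3.8
   vertex 1.4 0.9 3.9
  endloop
 endfacet
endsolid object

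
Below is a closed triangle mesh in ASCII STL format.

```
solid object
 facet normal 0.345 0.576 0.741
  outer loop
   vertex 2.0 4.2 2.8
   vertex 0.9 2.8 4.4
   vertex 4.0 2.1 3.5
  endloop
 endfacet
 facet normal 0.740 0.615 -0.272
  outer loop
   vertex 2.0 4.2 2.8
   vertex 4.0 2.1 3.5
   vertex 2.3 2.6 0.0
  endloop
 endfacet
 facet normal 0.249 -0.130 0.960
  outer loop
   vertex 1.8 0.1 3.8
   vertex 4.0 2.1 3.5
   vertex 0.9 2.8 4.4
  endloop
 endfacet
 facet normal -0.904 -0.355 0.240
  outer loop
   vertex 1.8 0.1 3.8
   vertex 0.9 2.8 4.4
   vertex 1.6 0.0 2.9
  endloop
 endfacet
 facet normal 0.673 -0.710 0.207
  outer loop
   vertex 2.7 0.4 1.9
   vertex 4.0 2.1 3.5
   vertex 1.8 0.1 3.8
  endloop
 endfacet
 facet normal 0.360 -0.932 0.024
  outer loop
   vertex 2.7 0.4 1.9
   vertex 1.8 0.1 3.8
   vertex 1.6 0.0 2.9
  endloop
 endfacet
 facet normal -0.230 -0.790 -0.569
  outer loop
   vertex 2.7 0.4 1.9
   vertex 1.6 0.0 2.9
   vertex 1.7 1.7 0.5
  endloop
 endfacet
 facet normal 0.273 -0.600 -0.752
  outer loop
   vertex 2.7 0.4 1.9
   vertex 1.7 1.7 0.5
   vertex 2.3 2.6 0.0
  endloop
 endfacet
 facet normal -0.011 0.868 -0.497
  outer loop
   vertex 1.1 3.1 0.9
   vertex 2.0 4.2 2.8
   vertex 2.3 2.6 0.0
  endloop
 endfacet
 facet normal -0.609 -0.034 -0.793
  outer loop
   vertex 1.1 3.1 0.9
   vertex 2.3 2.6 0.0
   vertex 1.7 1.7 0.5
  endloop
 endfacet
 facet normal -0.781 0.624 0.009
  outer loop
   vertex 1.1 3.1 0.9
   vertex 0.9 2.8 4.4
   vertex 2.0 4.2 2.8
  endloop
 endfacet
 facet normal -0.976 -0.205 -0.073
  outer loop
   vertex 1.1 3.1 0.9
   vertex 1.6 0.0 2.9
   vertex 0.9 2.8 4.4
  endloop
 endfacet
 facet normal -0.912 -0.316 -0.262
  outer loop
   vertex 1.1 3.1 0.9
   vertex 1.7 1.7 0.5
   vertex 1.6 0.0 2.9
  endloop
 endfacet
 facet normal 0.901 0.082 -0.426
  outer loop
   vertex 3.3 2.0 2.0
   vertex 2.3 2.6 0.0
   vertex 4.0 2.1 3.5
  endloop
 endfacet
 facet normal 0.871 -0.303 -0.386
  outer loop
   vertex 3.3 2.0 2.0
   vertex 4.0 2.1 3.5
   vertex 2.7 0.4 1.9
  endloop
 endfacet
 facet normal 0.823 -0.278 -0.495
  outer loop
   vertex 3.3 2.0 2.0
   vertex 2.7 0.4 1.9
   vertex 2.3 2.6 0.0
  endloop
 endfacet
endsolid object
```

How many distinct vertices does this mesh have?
10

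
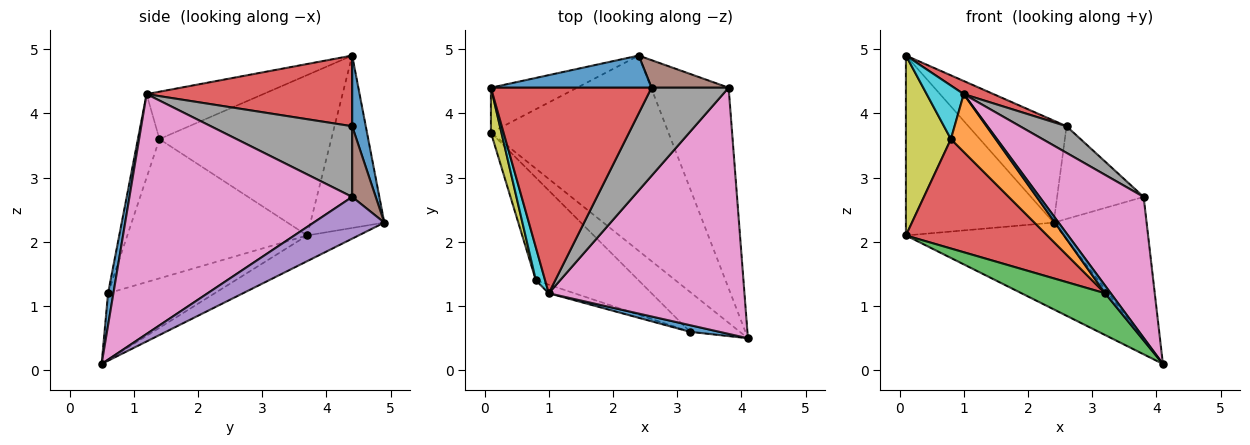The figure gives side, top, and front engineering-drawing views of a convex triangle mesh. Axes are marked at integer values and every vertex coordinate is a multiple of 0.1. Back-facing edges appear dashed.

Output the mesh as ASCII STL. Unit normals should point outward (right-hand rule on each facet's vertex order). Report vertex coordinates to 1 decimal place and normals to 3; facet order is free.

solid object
 facet normal 0.131 0.946 0.298
  outer loop
   vertex 2.6 4.4 3.8
   vertex 2.4 4.9 2.3
   vertex 0.1 4.4 4.9
  endloop
 endfacet
 facet normal -0.436 0.873 -0.218
  outer loop
   vertex 0.1 3.7 2.1
   vertex 0.1 4.4 4.9
   vertex 2.4 4.9 2.3
  endloop
 endfacet
 facet normal -0.131 0.402 -0.906
  outer loop
   vertex 0.1 3.7 2.1
   vertex 2.4 4.9 2.3
   vertex 4.1 0.5 0.1
  endloop
 endfacet
 facet normal 0.402 -0.058 0.914
  outer loop
   vertex 1.0 1.2 4.3
   vertex 2.6 4.4 3.8
   vertex 0.1 4.4 4.9
  endloop
 endfacet
 facet normal 0.402 0.529 -0.747
  outer loop
   vertex 3.8 4.4 2.7
   vertex 4.1 0.5 0.1
   vertex 2.4 4.9 2.3
  endloop
 endfacet
 facet normal 0.253 0.928 0.276
  outer loop
   vertex 3.8 4.4 2.7
   vertex 2.4 4.9 2.3
   vertex 2.6 4.4 3.8
  endloop
 endfacet
 facet normal 0.729 -0.340 0.594
  outer loop
   vertex 3.8 4.4 2.7
   vertex 1.0 1.2 4.3
   vertex 4.1 0.5 0.1
  endloop
 endfacet
 facet normal 0.660 -0.217 0.720
  outer loop
   vertex 3.8 4.4 2.7
   vertex 2.6 4.4 3.8
   vertex 1.0 1.2 4.3
  endloop
 endfacet
 facet normal -0.965 -0.253 0.063
  outer loop
   vertex 0.8 1.4 3.6
   vertex 0.1 4.4 4.9
   vertex 0.1 3.7 2.1
  endloop
 endfacet
 facet normal -0.937 -0.298 0.183
  outer loop
   vertex 0.8 1.4 3.6
   vertex 1.0 1.2 4.3
   vertex 0.1 4.4 4.9
  endloop
 endfacet
 facet normal 0.582 -0.615 0.532
  outer loop
   vertex 3.2 0.6 1.2
   vertex 4.1 0.5 0.1
   vertex 1.0 1.2 4.3
  endloop
 endfacet
 facet normal -0.430 -0.893 -0.132
  outer loop
   vertex 3.2 0.6 1.2
   vertex 1.0 1.2 4.3
   vertex 0.8 1.4 3.6
  endloop
 endfacet
 facet normal -0.679 -0.531 -0.507
  outer loop
   vertex 3.2 0.6 1.2
   vertex 0.1 3.7 2.1
   vertex 4.1 0.5 0.1
  endloop
 endfacet
 facet normal -0.680 -0.534 -0.502
  outer loop
   vertex 3.2 0.6 1.2
   vertex 0.8 1.4 3.6
   vertex 0.1 3.7 2.1
  endloop
 endfacet
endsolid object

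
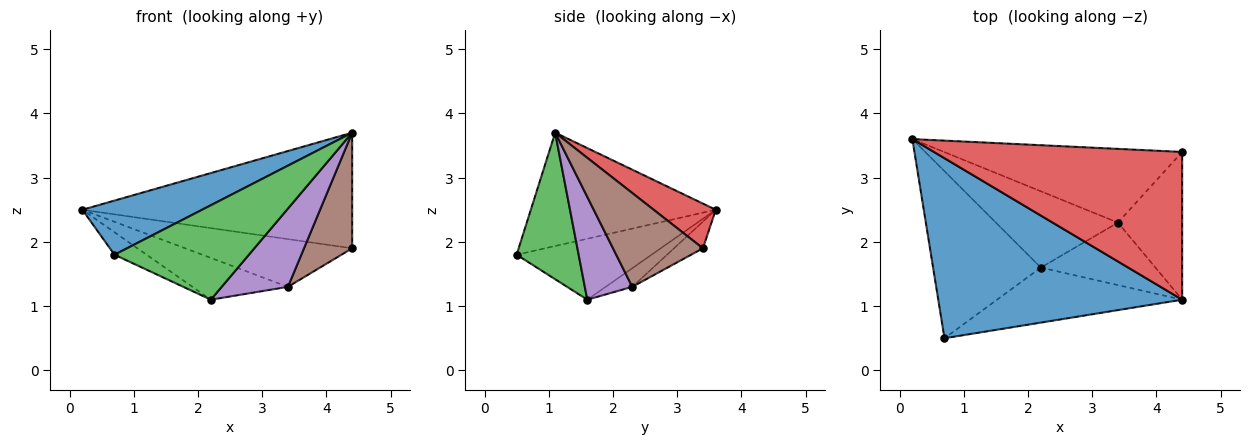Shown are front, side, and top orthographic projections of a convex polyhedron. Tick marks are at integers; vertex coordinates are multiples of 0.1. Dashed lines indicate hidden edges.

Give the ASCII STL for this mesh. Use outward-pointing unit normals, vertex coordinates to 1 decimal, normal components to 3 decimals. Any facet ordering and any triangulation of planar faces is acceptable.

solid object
 facet normal -0.407 -0.263 0.875
  outer loop
   vertex 0.7 0.5 1.8
   vertex 4.4 1.1 3.7
   vertex 0.2 3.6 2.5
  endloop
 endfacet
 facet normal -0.489 0.116 -0.865
  outer loop
   vertex 2.2 1.6 1.1
   vertex 0.7 0.5 1.8
   vertex 0.2 3.6 2.5
  endloop
 endfacet
 facet normal 0.370 -0.803 -0.468
  outer loop
   vertex 2.2 1.6 1.1
   vertex 4.4 1.1 3.7
   vertex 0.7 0.5 1.8
  endloop
 endfacet
 facet normal 0.140 0.610 0.780
  outer loop
   vertex 4.4 3.4 1.9
   vertex 0.2 3.6 2.5
   vertex 4.4 1.1 3.7
  endloop
 endfacet
 facet normal 0.488 -0.682 -0.544
  outer loop
   vertex 3.4 2.3 1.3
   vertex 4.4 1.1 3.7
   vertex 2.2 1.6 1.1
  endloop
 endfacet
 facet normal 0.755 -0.404 -0.517
  outer loop
   vertex 3.4 2.3 1.3
   vertex 4.4 3.4 1.9
   vertex 4.4 1.1 3.7
  endloop
 endfacet
 facet normal -0.133 0.476 -0.869
  outer loop
   vertex 3.4 2.3 1.3
   vertex 2.2 1.6 1.1
   vertex 0.2 3.6 2.5
  endloop
 endfacet
 facet normal -0.094 0.541 -0.836
  outer loop
   vertex 3.4 2.3 1.3
   vertex 0.2 3.6 2.5
   vertex 4.4 3.4 1.9
  endloop
 endfacet
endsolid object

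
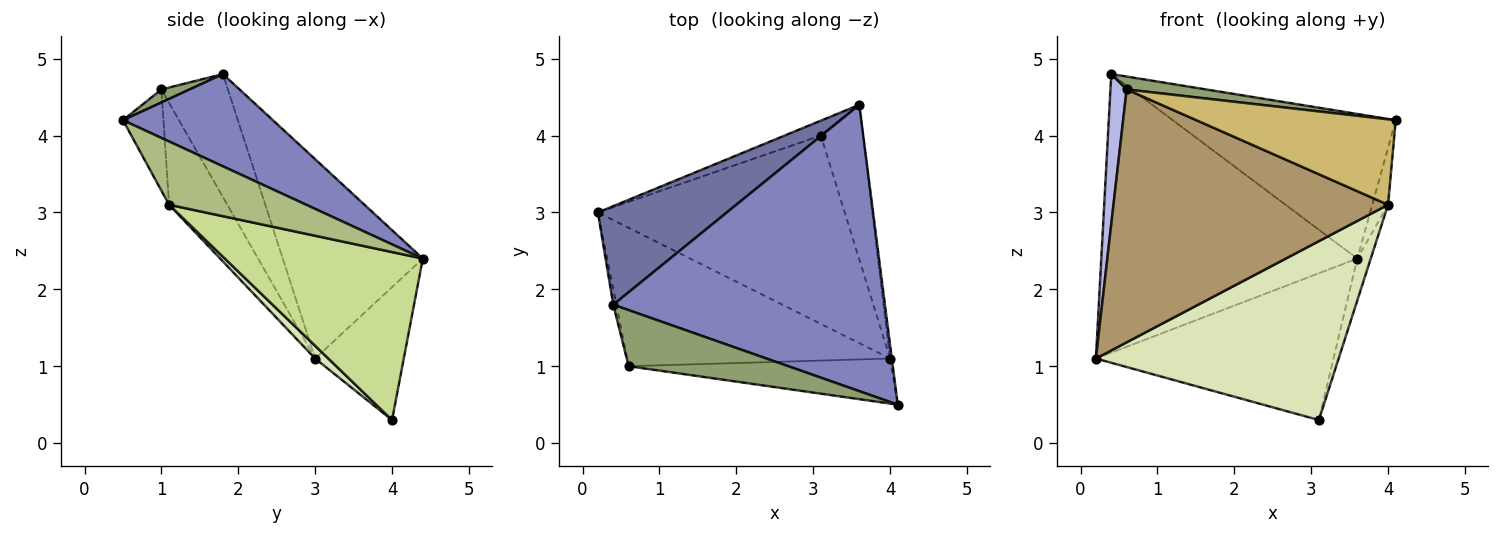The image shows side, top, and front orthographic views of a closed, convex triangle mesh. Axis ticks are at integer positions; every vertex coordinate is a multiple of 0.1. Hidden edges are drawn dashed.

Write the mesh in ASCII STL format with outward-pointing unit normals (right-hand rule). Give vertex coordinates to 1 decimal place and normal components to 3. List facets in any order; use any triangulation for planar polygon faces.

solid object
 facet normal -0.458 0.838 0.297
  outer loop
   vertex 0.4 1.8 4.8
   vertex 3.6 4.4 2.4
   vertex 0.2 3.0 1.1
  endloop
 endfacet
 facet normal 0.290 0.431 0.854
  outer loop
   vertex 0.4 1.8 4.8
   vertex 4.1 0.5 4.2
   vertex 3.6 4.4 2.4
  endloop
 endfacet
 facet normal -0.348 0.933 -0.095
  outer loop
   vertex 3.1 4.0 0.3
   vertex 0.2 3.0 1.1
   vertex 3.6 4.4 2.4
  endloop
 endfacet
 facet normal -0.971 -0.237 -0.024
  outer loop
   vertex 0.6 1.0 4.6
   vertex 0.4 1.8 4.8
   vertex 0.2 3.0 1.1
  endloop
 endfacet
 facet normal 0.079 -0.223 0.972
  outer loop
   vertex 0.6 1.0 4.6
   vertex 4.1 0.5 4.2
   vertex 0.4 1.8 4.8
  endloop
 endfacet
 facet normal 0.993 0.114 -0.028
  outer loop
   vertex 4.0 1.1 3.1
   vertex 3.6 4.4 2.4
   vertex 4.1 0.5 4.2
  endloop
 endfacet
 facet normal 0.968 0.066 -0.243
  outer loop
   vertex 4.0 1.1 3.1
   vertex 3.1 4.0 0.3
   vertex 3.6 4.4 2.4
  endloop
 endfacet
 facet normal 0.037 -0.688 -0.725
  outer loop
   vertex 4.0 1.1 3.1
   vertex 0.2 3.0 1.1
   vertex 3.1 4.0 0.3
  endloop
 endfacet
 facet normal -0.183 -0.862 -0.472
  outer loop
   vertex 4.0 1.1 3.1
   vertex 0.6 1.0 4.6
   vertex 0.2 3.0 1.1
  endloop
 endfacet
 facet normal -0.177 -0.871 -0.459
  outer loop
   vertex 4.0 1.1 3.1
   vertex 4.1 0.5 4.2
   vertex 0.6 1.0 4.6
  endloop
 endfacet
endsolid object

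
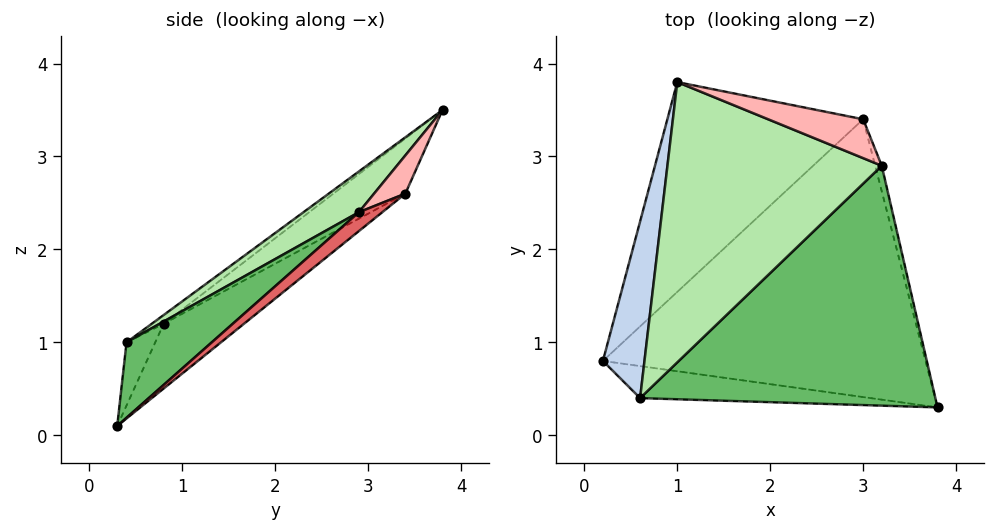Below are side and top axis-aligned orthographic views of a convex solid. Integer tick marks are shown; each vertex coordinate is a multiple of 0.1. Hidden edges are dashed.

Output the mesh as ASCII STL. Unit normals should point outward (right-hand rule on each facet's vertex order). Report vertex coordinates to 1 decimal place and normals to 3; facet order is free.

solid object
 facet normal -0.258 0.213 -0.942
  outer loop
   vertex 0.6 0.4 1.0
   vertex 0.2 0.8 1.2
   vertex 3.8 0.3 0.1
  endloop
 endfacet
 facet normal -0.169 -0.571 0.803
  outer loop
   vertex 0.6 0.4 1.0
   vertex 1.0 3.8 3.5
   vertex 0.2 0.8 1.2
  endloop
 endfacet
 facet normal -0.158 0.595 -0.788
  outer loop
   vertex 3.0 3.4 2.6
   vertex 3.8 0.3 0.1
   vertex 0.2 0.8 1.2
  endloop
 endfacet
 facet normal -0.211 0.630 -0.748
  outer loop
   vertex 3.0 3.4 2.6
   vertex 0.2 0.8 1.2
   vertex 1.0 3.8 3.5
  endloop
 endfacet
 facet normal 0.193 -0.625 0.757
  outer loop
   vertex 3.2 2.9 2.4
   vertex 0.6 0.4 1.0
   vertex 3.8 0.3 0.1
  endloop
 endfacet
 facet normal 0.150 -0.597 0.788
  outer loop
   vertex 3.2 2.9 2.4
   vertex 1.0 3.8 3.5
   vertex 0.6 0.4 1.0
  endloop
 endfacet
 facet normal 0.841 0.454 -0.294
  outer loop
   vertex 3.2 2.9 2.4
   vertex 3.8 0.3 0.1
   vertex 3.0 3.4 2.6
  endloop
 endfacet
 facet normal 0.364 -0.217 0.906
  outer loop
   vertex 3.2 2.9 2.4
   vertex 3.0 3.4 2.6
   vertex 1.0 3.8 3.5
  endloop
 endfacet
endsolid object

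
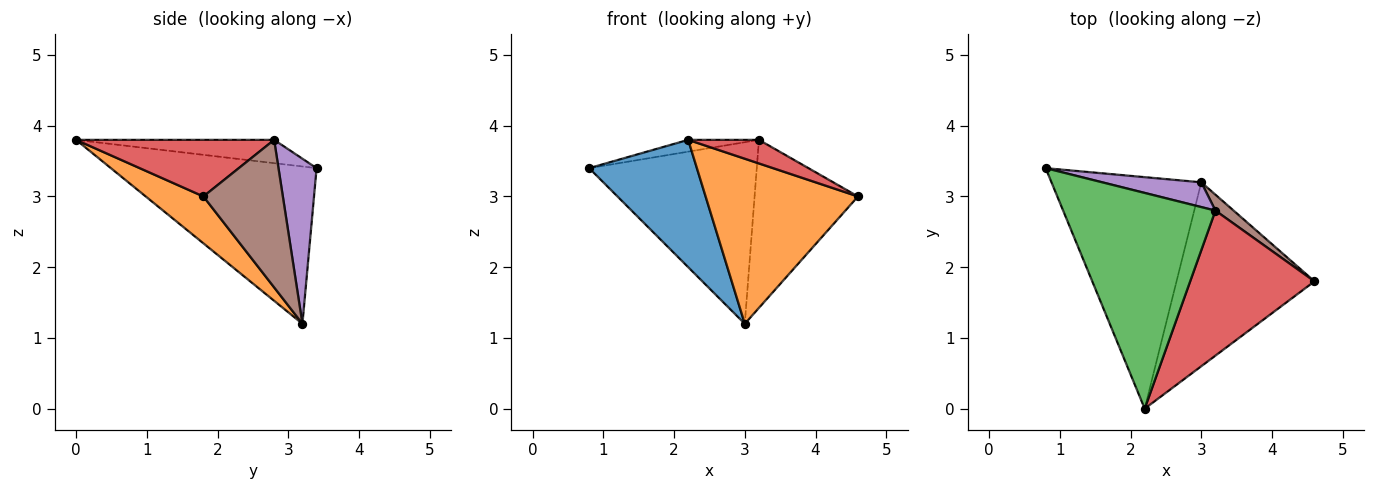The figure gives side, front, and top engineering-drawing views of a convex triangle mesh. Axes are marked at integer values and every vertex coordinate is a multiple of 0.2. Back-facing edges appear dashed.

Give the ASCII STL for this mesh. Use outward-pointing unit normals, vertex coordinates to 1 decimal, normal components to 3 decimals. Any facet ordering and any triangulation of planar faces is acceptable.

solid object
 facet normal -0.677 -0.355 -0.645
  outer loop
   vertex 3.0 3.2 1.2
   vertex 2.2 0.0 3.8
   vertex 0.8 3.4 3.4
  endloop
 endfacet
 facet normal 0.245 -0.648 -0.722
  outer loop
   vertex 3.0 3.2 1.2
   vertex 4.6 1.8 3.0
   vertex 2.2 0.0 3.8
  endloop
 endfacet
 facet normal -0.151 0.054 0.987
  outer loop
   vertex 3.2 2.8 3.8
   vertex 0.8 3.4 3.4
   vertex 2.2 0.0 3.8
  endloop
 endfacet
 facet normal 0.410 -0.146 0.900
  outer loop
   vertex 3.2 2.8 3.8
   vertex 2.2 0.0 3.8
   vertex 4.6 1.8 3.0
  endloop
 endfacet
 facet normal 0.220 0.967 0.132
  outer loop
   vertex 3.2 2.8 3.8
   vertex 3.0 3.2 1.2
   vertex 0.8 3.4 3.4
  endloop
 endfacet
 facet normal 0.608 0.791 0.075
  outer loop
   vertex 3.2 2.8 3.8
   vertex 4.6 1.8 3.0
   vertex 3.0 3.2 1.2
  endloop
 endfacet
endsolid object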